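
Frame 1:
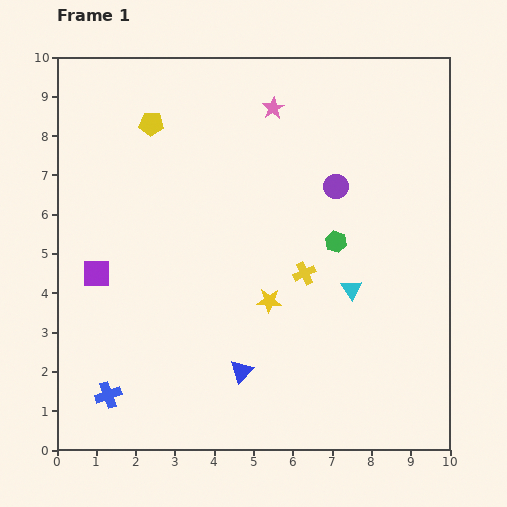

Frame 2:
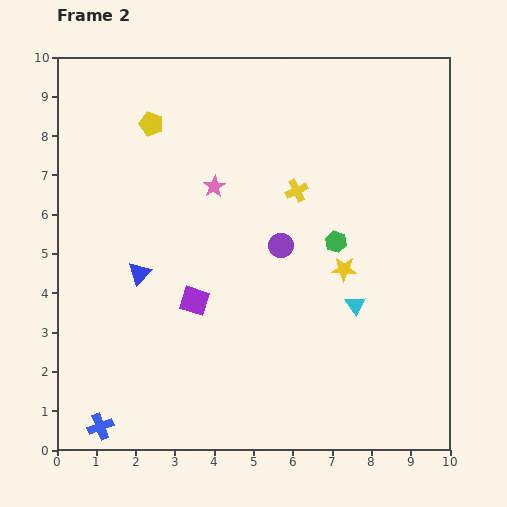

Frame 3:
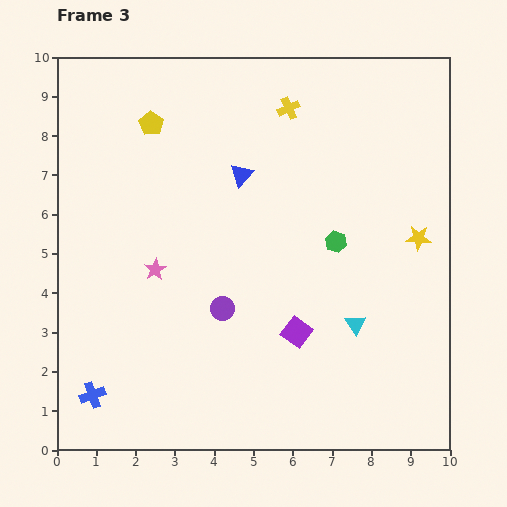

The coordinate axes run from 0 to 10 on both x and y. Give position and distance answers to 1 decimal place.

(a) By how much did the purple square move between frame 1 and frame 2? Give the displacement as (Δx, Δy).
(2.5, -0.7)

The purple square was at (1.0, 4.5) in frame 1 and (3.5, 3.8) in frame 2.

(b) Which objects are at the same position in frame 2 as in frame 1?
the green hexagon, the yellow pentagon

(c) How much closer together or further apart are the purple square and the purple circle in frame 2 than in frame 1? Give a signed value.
-3.9

Distance in frame 1: 6.5. Distance in frame 2: 2.6.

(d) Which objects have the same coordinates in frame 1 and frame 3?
the green hexagon, the yellow pentagon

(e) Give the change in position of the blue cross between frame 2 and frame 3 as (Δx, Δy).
(-0.2, 0.8)

The blue cross was at (1.1, 0.6) in frame 2 and (0.9, 1.4) in frame 3.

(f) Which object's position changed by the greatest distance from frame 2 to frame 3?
the blue triangle

(moved 3.6; next 2.7)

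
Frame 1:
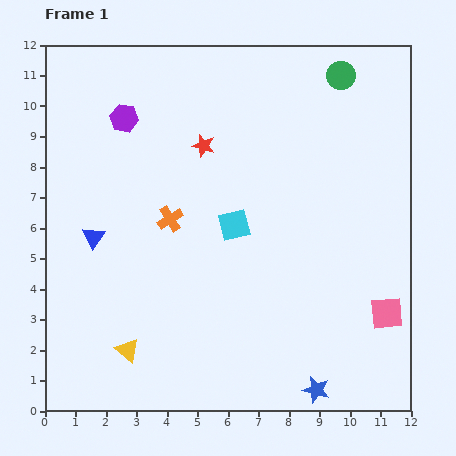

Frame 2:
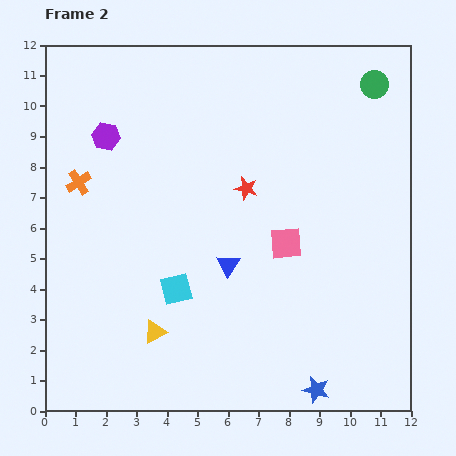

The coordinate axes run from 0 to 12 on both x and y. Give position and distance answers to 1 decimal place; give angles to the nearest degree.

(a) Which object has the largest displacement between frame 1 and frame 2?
the blue triangle

(moved 4.5; next 4.0)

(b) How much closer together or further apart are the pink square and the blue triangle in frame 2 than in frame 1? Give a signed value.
-7.9

Distance in frame 1: 9.9. Distance in frame 2: 2.0.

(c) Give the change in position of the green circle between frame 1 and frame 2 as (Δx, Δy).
(1.1, -0.3)

The green circle was at (9.7, 11.0) in frame 1 and (10.8, 10.7) in frame 2.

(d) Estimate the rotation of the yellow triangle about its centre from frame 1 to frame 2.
53° clockwise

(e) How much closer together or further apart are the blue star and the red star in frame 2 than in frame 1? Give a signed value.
-1.8

Distance in frame 1: 8.8. Distance in frame 2: 7.0.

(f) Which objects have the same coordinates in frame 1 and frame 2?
the blue star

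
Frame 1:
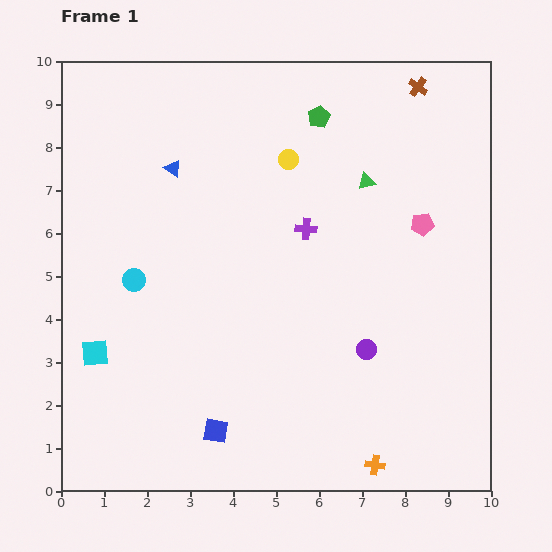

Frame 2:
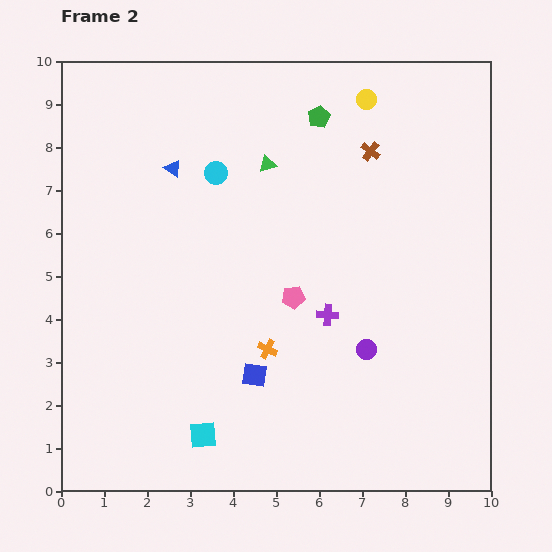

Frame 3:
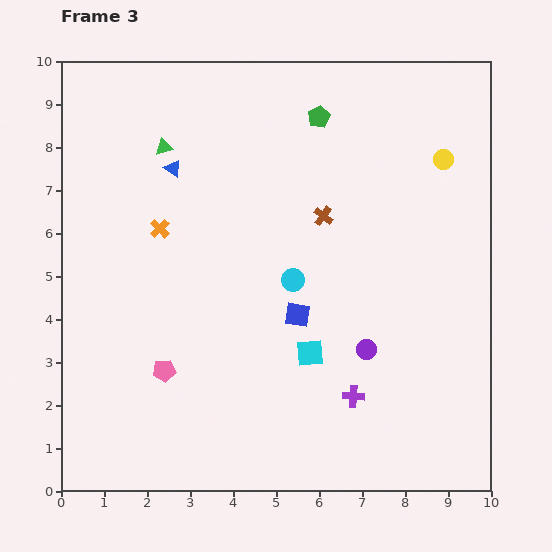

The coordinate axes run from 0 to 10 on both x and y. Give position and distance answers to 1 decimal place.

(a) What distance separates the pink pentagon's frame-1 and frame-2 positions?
3.4

The pink pentagon moved from (8.4, 6.2) to (5.4, 4.5), a distance of √(3.0² + 1.7²) ≈ 3.4.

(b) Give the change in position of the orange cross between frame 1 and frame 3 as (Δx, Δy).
(-5.0, 5.5)

The orange cross was at (7.3, 0.6) in frame 1 and (2.3, 6.1) in frame 3.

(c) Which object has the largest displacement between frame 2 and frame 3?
the orange cross

(moved 3.8; next 3.4)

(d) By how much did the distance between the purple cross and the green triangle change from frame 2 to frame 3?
+3.5

Distance in frame 2: 3.8. Distance in frame 3: 7.3.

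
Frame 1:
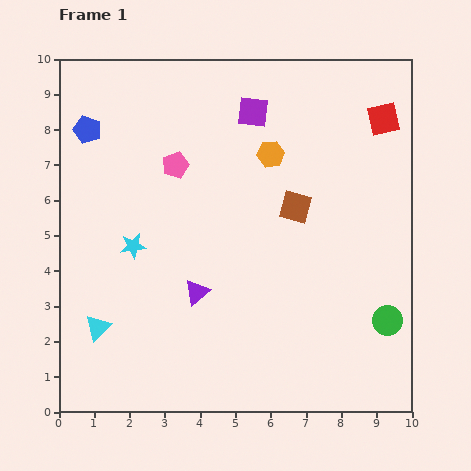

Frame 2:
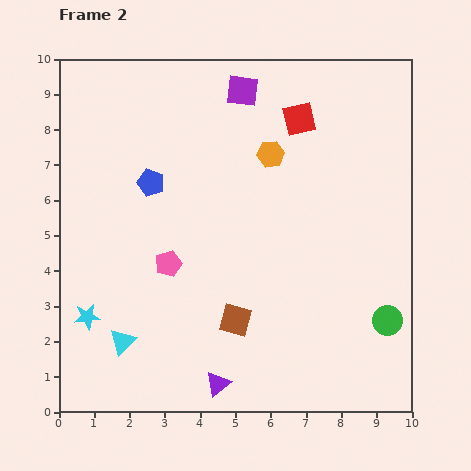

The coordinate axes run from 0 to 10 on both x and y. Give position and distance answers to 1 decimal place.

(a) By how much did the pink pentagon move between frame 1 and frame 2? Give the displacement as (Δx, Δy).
(-0.2, -2.8)

The pink pentagon was at (3.3, 7.0) in frame 1 and (3.1, 4.2) in frame 2.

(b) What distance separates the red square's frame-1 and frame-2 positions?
2.4

The red square moved from (9.2, 8.3) to (6.8, 8.3), a distance of √(2.4² + 0.0²) ≈ 2.4.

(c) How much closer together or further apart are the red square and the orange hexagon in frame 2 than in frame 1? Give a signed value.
-2.1

Distance in frame 1: 3.4. Distance in frame 2: 1.3.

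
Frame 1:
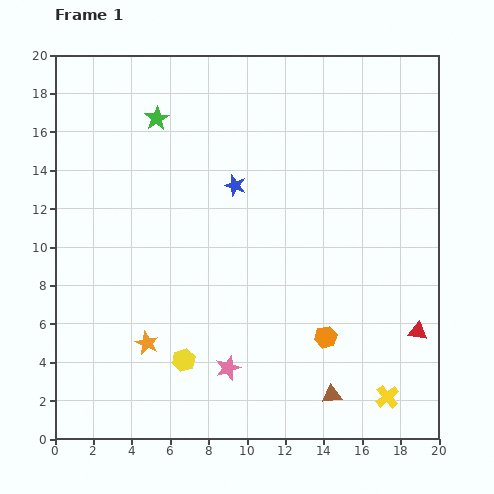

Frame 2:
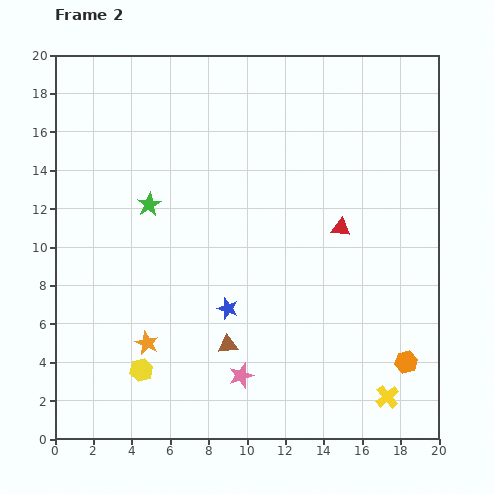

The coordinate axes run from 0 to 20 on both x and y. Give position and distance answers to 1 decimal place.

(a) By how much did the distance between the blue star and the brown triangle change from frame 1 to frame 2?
-10.1

Distance in frame 1: 12.0. Distance in frame 2: 1.9.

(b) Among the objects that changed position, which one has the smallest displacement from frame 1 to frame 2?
the pink star

(moved 0.8)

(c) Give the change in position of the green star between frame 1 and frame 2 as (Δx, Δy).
(-0.4, -4.5)

The green star was at (5.3, 16.7) in frame 1 and (4.9, 12.2) in frame 2.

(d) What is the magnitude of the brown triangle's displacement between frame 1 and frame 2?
6.0

The brown triangle moved from (14.4, 2.3) to (9.0, 4.9), a distance of √(5.4² + 2.6²) ≈ 6.0.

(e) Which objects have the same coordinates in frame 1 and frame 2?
the yellow cross, the orange star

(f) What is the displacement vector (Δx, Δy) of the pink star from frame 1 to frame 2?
(0.7, -0.4)

The pink star was at (9.0, 3.7) in frame 1 and (9.7, 3.3) in frame 2.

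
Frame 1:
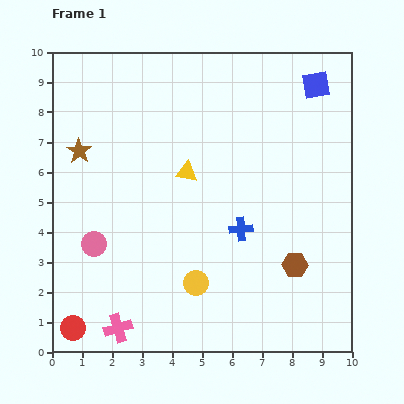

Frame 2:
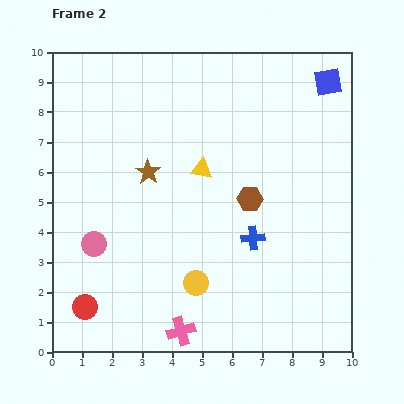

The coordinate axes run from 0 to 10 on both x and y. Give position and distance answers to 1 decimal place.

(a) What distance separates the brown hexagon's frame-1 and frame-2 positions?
2.7

The brown hexagon moved from (8.1, 2.9) to (6.6, 5.1), a distance of √(1.5² + 2.2²) ≈ 2.7.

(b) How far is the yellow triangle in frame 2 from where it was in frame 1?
0.5

The yellow triangle moved from (4.5, 6.0) to (5.0, 6.1), a distance of √(0.5² + 0.1²) ≈ 0.5.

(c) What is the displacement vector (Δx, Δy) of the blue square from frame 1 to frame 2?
(0.4, 0.1)

The blue square was at (8.8, 8.9) in frame 1 and (9.2, 9.0) in frame 2.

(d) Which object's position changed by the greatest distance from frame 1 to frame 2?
the brown hexagon

(moved 2.7; next 2.4)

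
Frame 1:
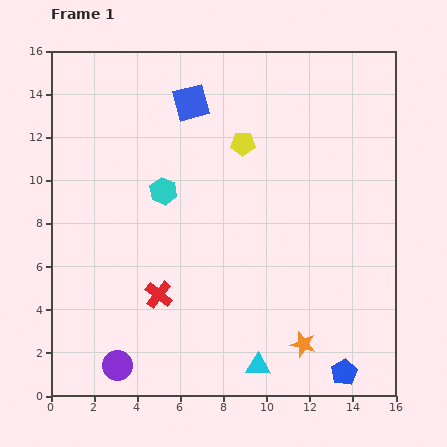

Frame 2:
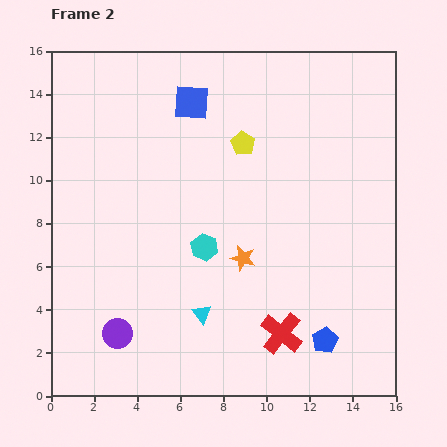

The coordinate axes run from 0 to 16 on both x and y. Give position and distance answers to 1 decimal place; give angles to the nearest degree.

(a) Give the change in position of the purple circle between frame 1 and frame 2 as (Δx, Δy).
(0.0, 1.5)

The purple circle was at (3.1, 1.4) in frame 1 and (3.1, 2.9) in frame 2.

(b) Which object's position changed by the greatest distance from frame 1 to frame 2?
the red cross

(moved 6.0; next 4.9)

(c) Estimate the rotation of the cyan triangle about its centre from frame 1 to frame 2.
50° clockwise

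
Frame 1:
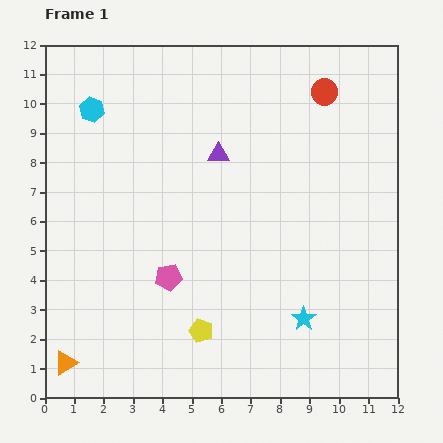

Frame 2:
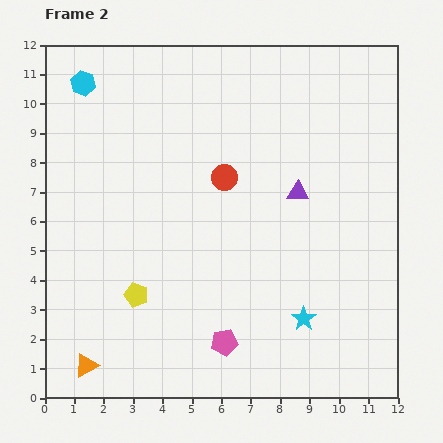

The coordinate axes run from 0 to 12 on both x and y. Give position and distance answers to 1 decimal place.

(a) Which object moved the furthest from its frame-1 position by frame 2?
the red circle

(moved 4.5; next 3.0)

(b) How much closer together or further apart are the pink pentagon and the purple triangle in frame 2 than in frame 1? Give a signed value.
+1.2

Distance in frame 1: 4.5. Distance in frame 2: 5.7.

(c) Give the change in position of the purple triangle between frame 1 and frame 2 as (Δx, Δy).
(2.7, -1.3)

The purple triangle was at (5.9, 8.3) in frame 1 and (8.6, 7.0) in frame 2.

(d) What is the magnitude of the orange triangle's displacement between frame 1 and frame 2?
0.7

The orange triangle moved from (0.7, 1.2) to (1.4, 1.1), a distance of √(0.7² + 0.1²) ≈ 0.7.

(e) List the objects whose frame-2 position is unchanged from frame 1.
the cyan star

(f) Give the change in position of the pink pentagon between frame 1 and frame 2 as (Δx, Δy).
(1.9, -2.2)

The pink pentagon was at (4.2, 4.1) in frame 1 and (6.1, 1.9) in frame 2.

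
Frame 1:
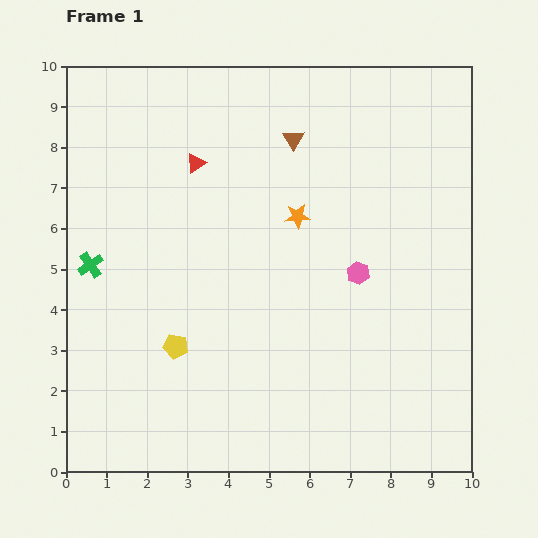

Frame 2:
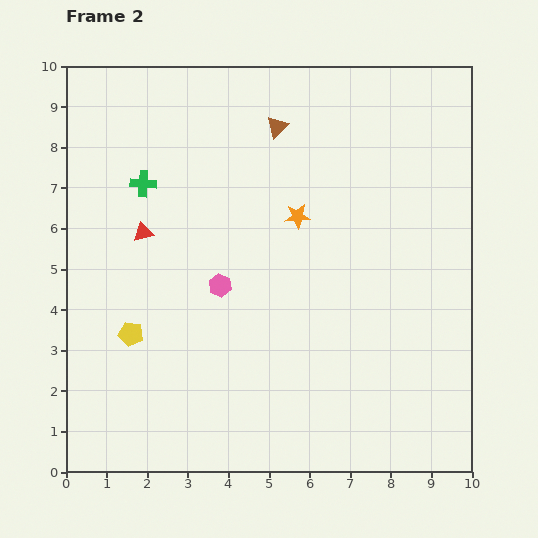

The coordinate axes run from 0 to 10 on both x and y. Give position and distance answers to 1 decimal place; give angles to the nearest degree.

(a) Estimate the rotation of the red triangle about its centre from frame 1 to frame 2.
18° clockwise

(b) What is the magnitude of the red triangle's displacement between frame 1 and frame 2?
2.1

The red triangle moved from (3.2, 7.6) to (1.9, 5.9), a distance of √(1.3² + 1.7²) ≈ 2.1.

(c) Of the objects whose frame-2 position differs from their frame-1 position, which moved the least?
the brown triangle

(moved 0.5)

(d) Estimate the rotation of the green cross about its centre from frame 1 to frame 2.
38° clockwise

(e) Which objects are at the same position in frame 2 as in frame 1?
the orange star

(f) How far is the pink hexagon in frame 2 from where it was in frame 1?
3.4

The pink hexagon moved from (7.2, 4.9) to (3.8, 4.6), a distance of √(3.4² + 0.3²) ≈ 3.4.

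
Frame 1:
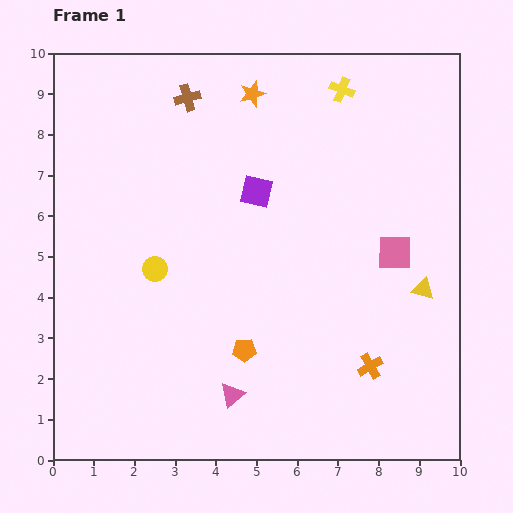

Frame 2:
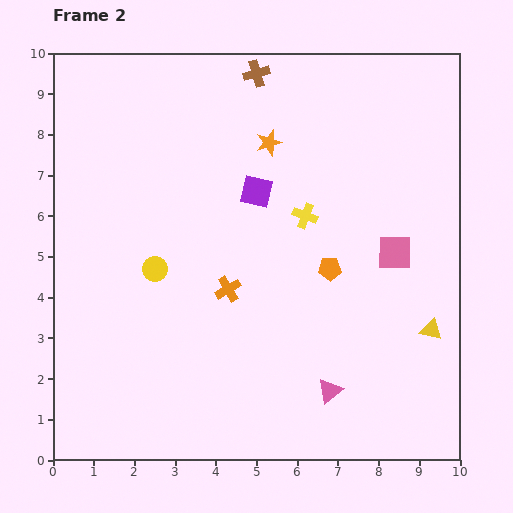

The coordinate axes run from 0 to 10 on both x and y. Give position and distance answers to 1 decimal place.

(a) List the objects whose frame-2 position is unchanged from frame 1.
the yellow circle, the pink square, the purple square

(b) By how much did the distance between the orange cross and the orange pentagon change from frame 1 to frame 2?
-0.6

Distance in frame 1: 3.1. Distance in frame 2: 2.5.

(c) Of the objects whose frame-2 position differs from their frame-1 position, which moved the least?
the yellow triangle

(moved 1.0)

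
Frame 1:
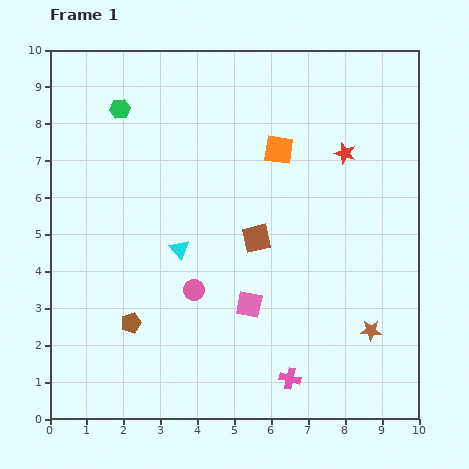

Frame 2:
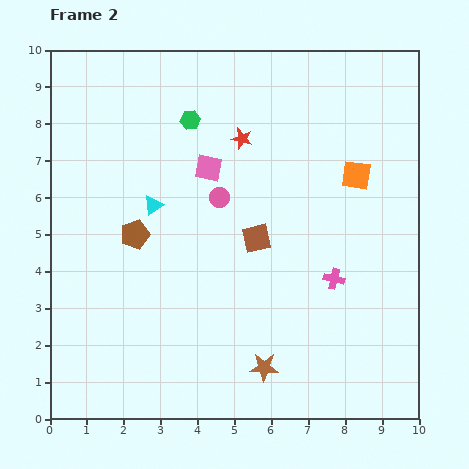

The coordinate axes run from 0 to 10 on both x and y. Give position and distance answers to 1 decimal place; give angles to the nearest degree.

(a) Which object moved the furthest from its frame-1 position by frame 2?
the pink square

(moved 3.9; next 3.1)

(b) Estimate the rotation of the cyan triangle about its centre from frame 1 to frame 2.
37° clockwise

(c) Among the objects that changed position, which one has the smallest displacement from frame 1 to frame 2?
the cyan triangle

(moved 1.4)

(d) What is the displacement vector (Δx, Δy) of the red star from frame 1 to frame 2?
(-2.8, 0.4)

The red star was at (8.0, 7.2) in frame 1 and (5.2, 7.6) in frame 2.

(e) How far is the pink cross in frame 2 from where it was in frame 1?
3.0

The pink cross moved from (6.5, 1.1) to (7.7, 3.8), a distance of √(1.2² + 2.7²) ≈ 3.0.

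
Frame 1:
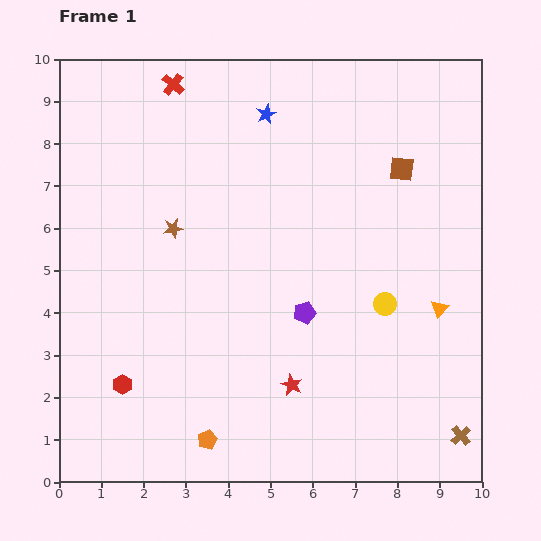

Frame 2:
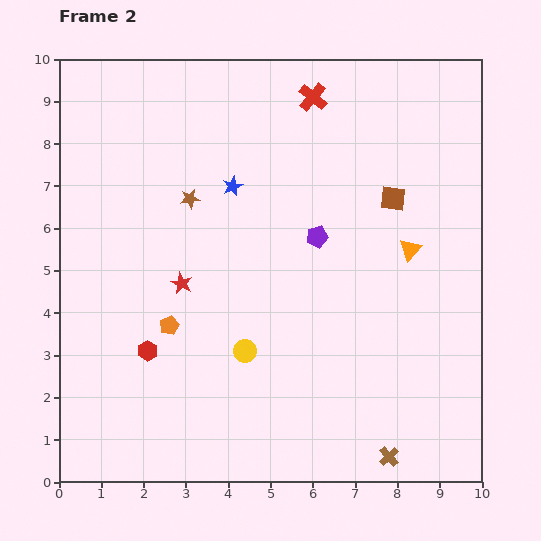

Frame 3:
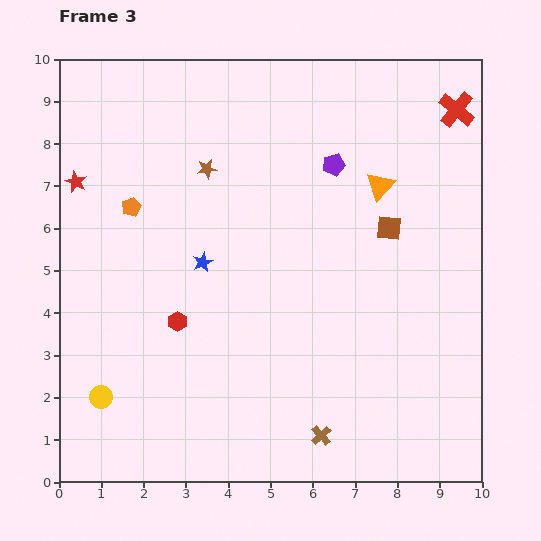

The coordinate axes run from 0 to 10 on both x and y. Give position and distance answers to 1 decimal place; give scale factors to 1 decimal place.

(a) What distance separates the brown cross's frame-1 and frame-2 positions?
1.8

The brown cross moved from (9.5, 1.1) to (7.8, 0.6), a distance of √(1.7² + 0.5²) ≈ 1.8.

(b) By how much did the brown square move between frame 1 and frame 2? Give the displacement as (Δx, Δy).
(-0.2, -0.7)

The brown square was at (8.1, 7.4) in frame 1 and (7.9, 6.7) in frame 2.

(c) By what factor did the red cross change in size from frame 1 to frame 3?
1.6×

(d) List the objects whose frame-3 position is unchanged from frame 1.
none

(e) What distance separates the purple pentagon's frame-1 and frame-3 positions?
3.6

The purple pentagon moved from (5.8, 4.0) to (6.5, 7.5), a distance of √(0.7² + 3.5²) ≈ 3.6.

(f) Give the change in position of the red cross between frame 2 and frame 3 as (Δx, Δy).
(3.4, -0.3)

The red cross was at (6.0, 9.1) in frame 2 and (9.4, 8.8) in frame 3.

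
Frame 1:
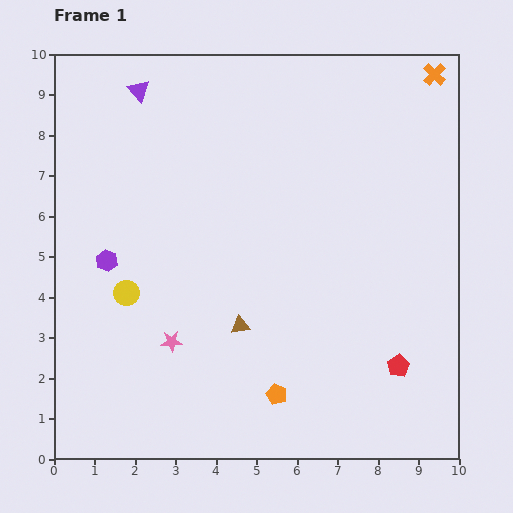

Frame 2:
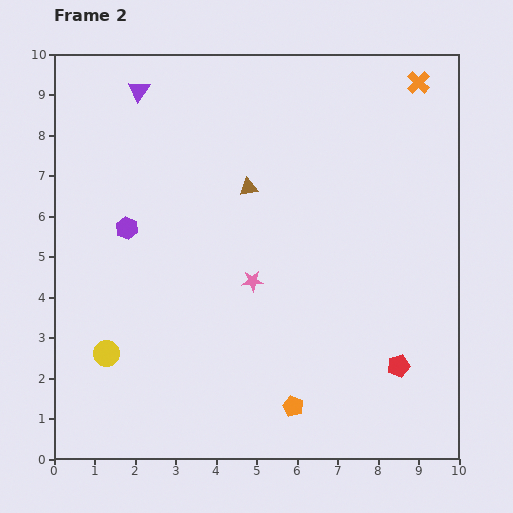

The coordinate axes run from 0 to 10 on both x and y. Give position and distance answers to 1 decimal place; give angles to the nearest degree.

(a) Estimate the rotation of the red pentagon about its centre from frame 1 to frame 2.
16° clockwise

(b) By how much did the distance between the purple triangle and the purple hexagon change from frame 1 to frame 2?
-0.9

Distance in frame 1: 4.3. Distance in frame 2: 3.4.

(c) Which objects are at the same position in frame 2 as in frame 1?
the red pentagon, the purple triangle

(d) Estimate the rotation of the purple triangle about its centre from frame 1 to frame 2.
18° clockwise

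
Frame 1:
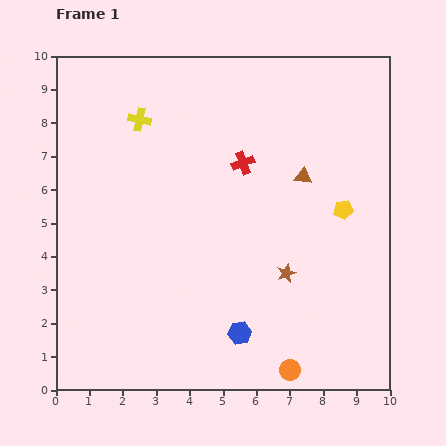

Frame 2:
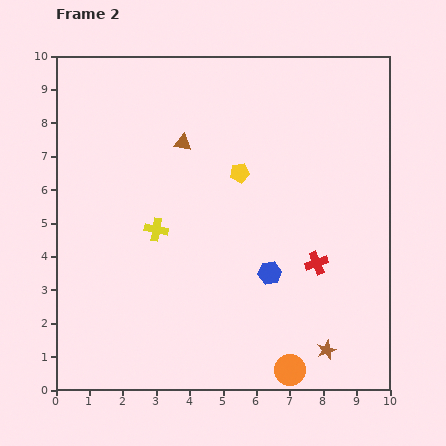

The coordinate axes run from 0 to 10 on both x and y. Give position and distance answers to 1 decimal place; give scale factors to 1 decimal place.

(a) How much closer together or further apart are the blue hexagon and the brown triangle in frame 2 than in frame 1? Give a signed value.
-0.4

Distance in frame 1: 5.1. Distance in frame 2: 4.7.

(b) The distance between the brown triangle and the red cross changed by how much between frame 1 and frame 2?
+3.6

Distance in frame 1: 1.8. Distance in frame 2: 5.4.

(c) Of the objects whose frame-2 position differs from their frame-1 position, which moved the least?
the blue hexagon

(moved 2.0)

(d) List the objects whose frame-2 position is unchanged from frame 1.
the orange circle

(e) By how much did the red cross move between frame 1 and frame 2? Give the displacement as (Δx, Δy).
(2.2, -3.0)

The red cross was at (5.6, 6.8) in frame 1 and (7.8, 3.8) in frame 2.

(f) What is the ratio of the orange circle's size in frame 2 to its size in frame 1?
1.5×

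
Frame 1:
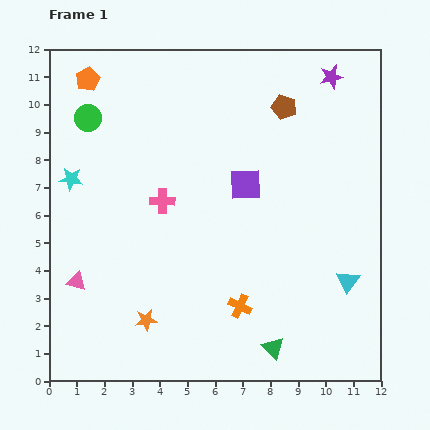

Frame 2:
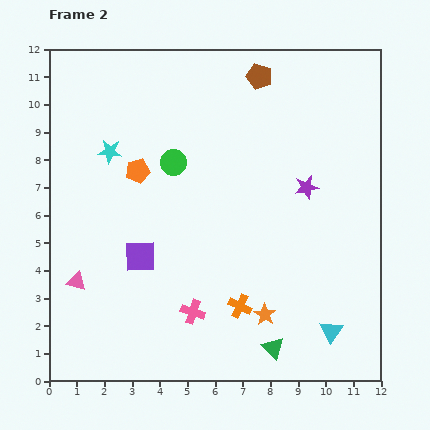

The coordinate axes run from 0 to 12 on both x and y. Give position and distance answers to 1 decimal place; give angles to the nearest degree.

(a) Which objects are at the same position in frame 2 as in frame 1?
the orange cross, the pink triangle, the green triangle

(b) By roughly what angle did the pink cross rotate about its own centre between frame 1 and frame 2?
18° clockwise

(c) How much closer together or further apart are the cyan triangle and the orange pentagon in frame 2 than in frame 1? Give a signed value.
-2.8

Distance in frame 1: 11.9. Distance in frame 2: 9.1.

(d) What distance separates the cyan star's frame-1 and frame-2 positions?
1.7

The cyan star moved from (0.8, 7.3) to (2.2, 8.3), a distance of √(1.4² + 1.0²) ≈ 1.7.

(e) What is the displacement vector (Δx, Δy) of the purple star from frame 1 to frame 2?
(-0.9, -4.0)

The purple star was at (10.2, 11.0) in frame 1 and (9.3, 7.0) in frame 2.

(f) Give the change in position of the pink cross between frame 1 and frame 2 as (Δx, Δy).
(1.1, -4.0)

The pink cross was at (4.1, 6.5) in frame 1 and (5.2, 2.5) in frame 2.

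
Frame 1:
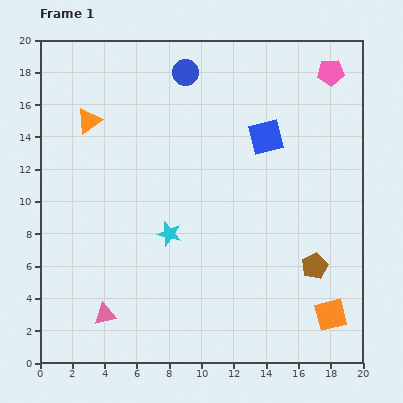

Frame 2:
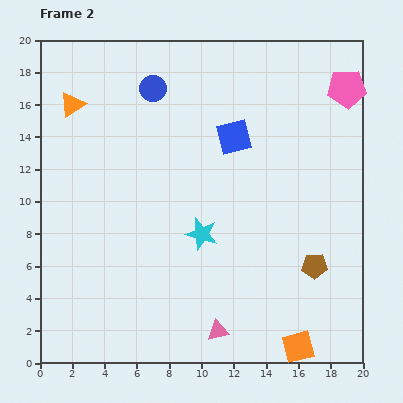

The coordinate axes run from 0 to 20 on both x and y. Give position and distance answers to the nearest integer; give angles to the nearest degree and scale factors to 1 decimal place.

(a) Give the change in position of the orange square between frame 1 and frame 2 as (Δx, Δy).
(-2, -2)

The orange square was at (18, 3) in frame 1 and (16, 1) in frame 2.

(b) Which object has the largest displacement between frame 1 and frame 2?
the pink triangle

(moved 7; next 3)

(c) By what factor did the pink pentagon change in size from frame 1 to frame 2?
1.5×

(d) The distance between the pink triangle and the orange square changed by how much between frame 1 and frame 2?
-9

Distance in frame 1: 14. Distance in frame 2: 5.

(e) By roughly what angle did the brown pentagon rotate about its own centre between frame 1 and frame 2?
24° clockwise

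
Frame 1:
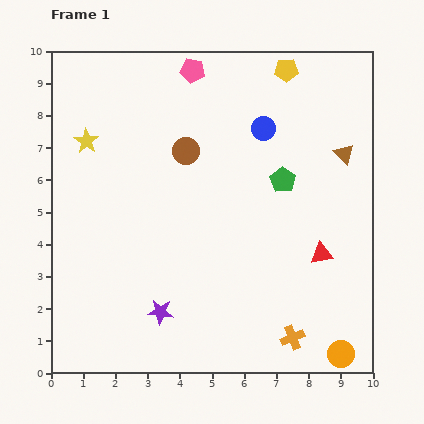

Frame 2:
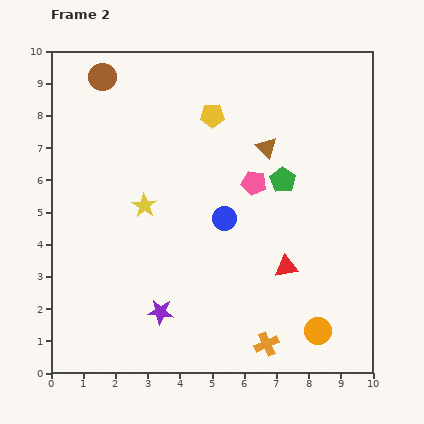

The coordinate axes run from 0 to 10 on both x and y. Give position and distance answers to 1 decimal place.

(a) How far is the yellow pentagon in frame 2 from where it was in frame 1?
2.7

The yellow pentagon moved from (7.3, 9.4) to (5.0, 8.0), a distance of √(2.3² + 1.4²) ≈ 2.7.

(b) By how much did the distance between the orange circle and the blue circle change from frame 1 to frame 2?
-2.9

Distance in frame 1: 7.4. Distance in frame 2: 4.5.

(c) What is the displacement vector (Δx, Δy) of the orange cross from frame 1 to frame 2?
(-0.8, -0.2)

The orange cross was at (7.5, 1.1) in frame 1 and (6.7, 0.9) in frame 2.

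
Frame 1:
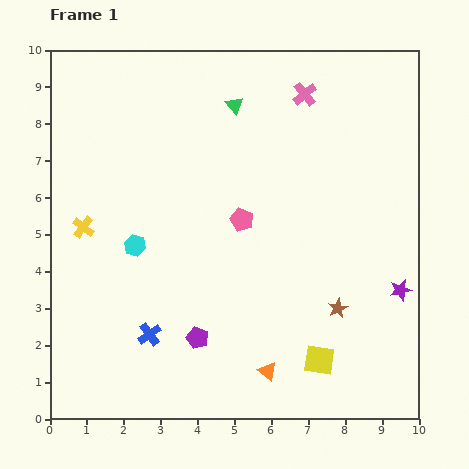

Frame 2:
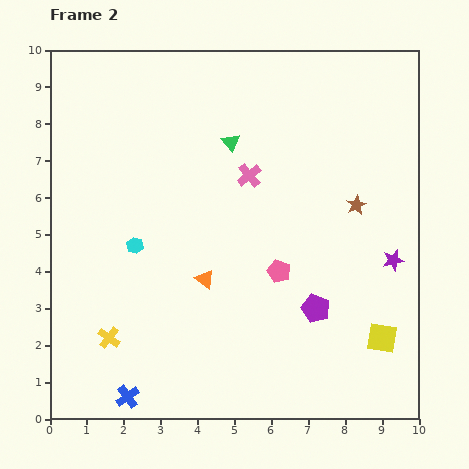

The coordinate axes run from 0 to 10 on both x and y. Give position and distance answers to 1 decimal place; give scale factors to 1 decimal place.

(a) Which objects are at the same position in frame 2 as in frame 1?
the cyan hexagon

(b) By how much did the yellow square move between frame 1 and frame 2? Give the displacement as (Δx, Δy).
(1.7, 0.6)

The yellow square was at (7.3, 1.6) in frame 1 and (9.0, 2.2) in frame 2.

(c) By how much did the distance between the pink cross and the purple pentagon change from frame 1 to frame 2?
-3.2

Distance in frame 1: 7.2. Distance in frame 2: 4.0.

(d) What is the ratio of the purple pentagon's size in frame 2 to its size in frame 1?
1.3×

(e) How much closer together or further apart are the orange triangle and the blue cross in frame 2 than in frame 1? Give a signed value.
+0.4

Distance in frame 1: 3.4. Distance in frame 2: 3.8.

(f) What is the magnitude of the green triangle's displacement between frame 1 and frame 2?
1.0

The green triangle moved from (5.0, 8.5) to (4.9, 7.5), a distance of √(0.1² + 1.0²) ≈ 1.0.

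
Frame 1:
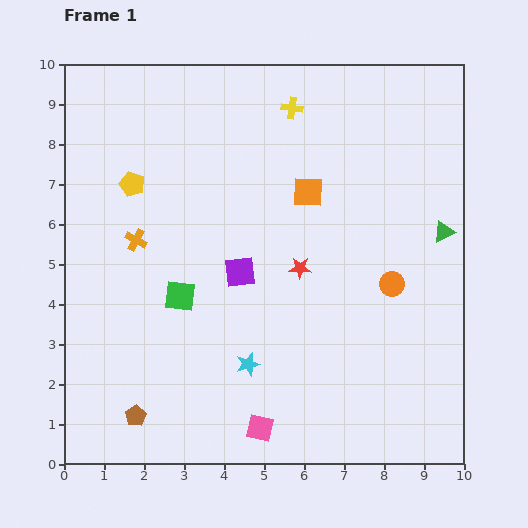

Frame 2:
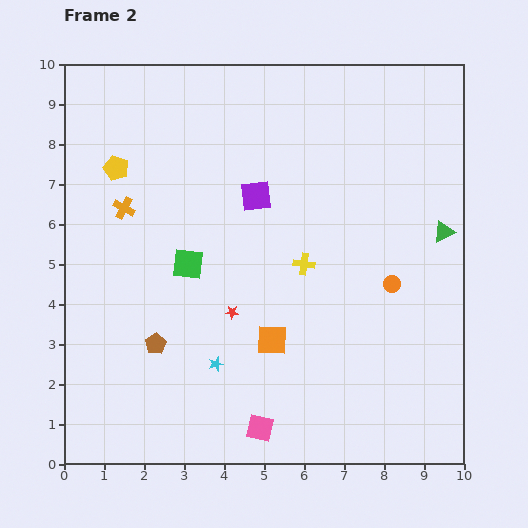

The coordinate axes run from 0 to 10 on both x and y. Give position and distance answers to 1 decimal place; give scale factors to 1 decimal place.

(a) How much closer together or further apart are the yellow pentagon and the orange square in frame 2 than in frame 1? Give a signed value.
+1.4

Distance in frame 1: 4.4. Distance in frame 2: 5.8.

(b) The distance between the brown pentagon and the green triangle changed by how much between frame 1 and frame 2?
-1.3

Distance in frame 1: 9.0. Distance in frame 2: 7.7.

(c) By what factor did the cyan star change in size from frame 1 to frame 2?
0.6×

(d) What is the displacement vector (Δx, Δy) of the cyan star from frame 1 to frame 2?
(-0.8, 0.0)

The cyan star was at (4.6, 2.5) in frame 1 and (3.8, 2.5) in frame 2.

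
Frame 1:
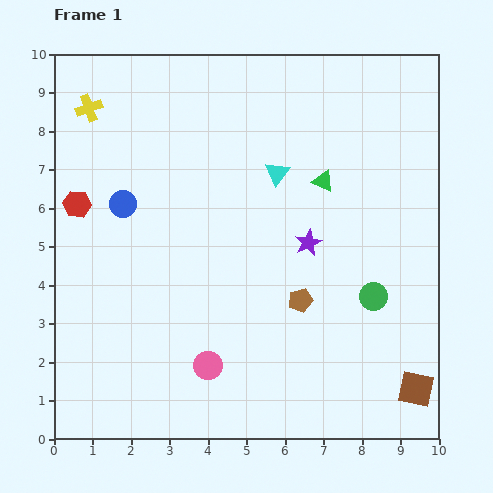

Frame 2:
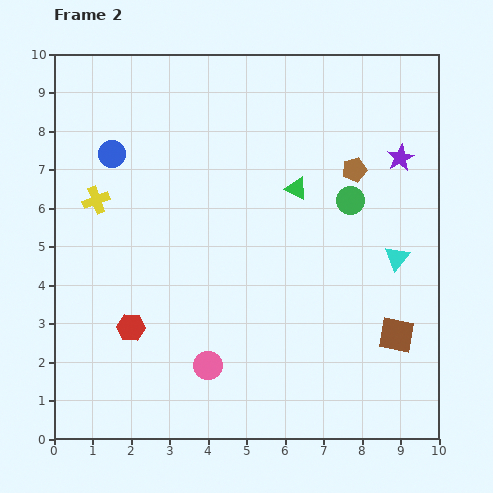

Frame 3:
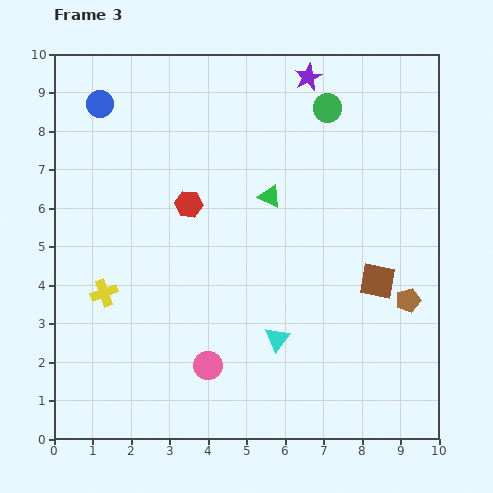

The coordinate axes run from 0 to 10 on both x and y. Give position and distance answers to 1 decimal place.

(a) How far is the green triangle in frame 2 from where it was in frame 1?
0.7

The green triangle moved from (7.0, 6.7) to (6.3, 6.5), a distance of √(0.7² + 0.2²) ≈ 0.7.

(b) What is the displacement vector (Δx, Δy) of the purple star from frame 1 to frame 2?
(2.4, 2.2)

The purple star was at (6.6, 5.1) in frame 1 and (9.0, 7.3) in frame 2.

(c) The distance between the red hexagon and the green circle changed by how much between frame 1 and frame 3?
-3.7

Distance in frame 1: 8.1. Distance in frame 3: 4.4.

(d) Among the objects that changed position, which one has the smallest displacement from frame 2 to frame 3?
the green triangle

(moved 0.7)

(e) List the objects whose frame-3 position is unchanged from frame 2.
the pink circle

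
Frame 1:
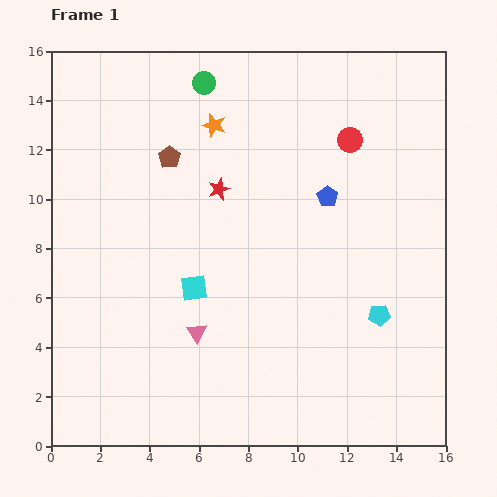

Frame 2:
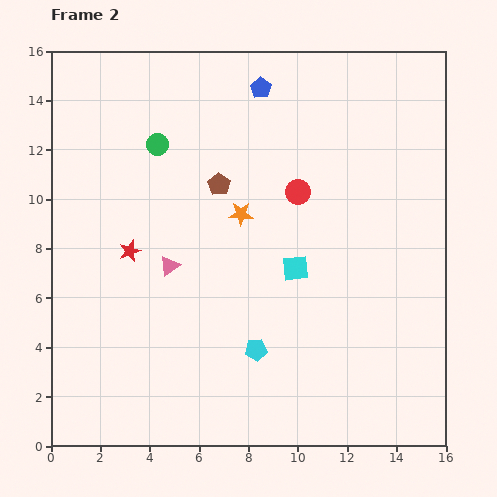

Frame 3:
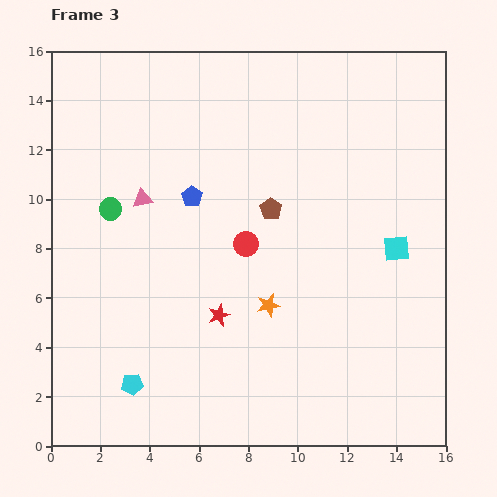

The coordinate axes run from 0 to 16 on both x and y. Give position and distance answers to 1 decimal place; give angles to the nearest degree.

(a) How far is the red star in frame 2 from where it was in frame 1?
4.4

The red star moved from (6.8, 10.4) to (3.2, 7.9), a distance of √(3.6² + 2.5²) ≈ 4.4.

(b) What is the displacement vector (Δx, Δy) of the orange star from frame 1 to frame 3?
(2.2, -7.3)

The orange star was at (6.6, 13.0) in frame 1 and (8.8, 5.7) in frame 3.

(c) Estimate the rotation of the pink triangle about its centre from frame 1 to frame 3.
52° clockwise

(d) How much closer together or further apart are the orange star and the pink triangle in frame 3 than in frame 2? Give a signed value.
+3.1

Distance in frame 2: 3.6. Distance in frame 3: 6.7.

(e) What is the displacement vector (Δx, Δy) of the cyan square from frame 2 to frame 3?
(4.1, 0.8)

The cyan square was at (9.9, 7.2) in frame 2 and (14.0, 8.0) in frame 3.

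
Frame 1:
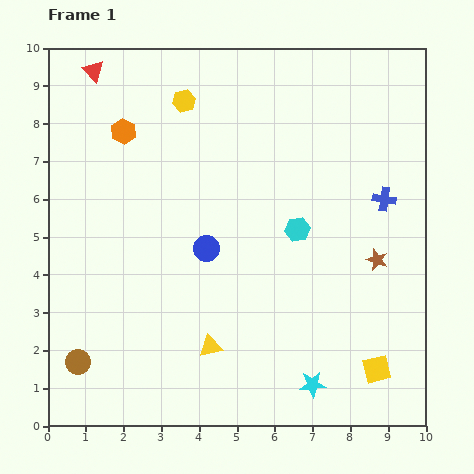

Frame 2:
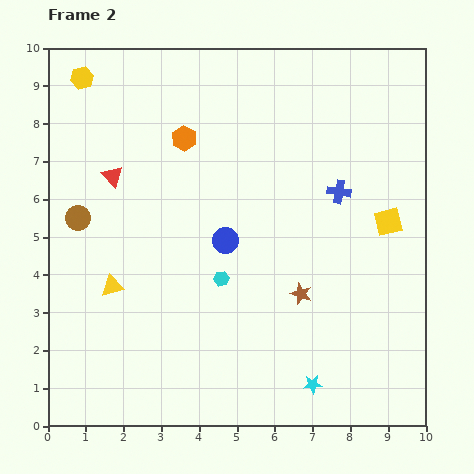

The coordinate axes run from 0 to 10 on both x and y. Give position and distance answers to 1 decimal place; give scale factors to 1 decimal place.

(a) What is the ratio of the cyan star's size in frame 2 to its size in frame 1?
0.7×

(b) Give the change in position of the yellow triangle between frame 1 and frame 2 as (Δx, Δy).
(-2.6, 1.6)

The yellow triangle was at (4.3, 2.1) in frame 1 and (1.7, 3.7) in frame 2.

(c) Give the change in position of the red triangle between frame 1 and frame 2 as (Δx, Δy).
(0.5, -2.8)

The red triangle was at (1.2, 9.4) in frame 1 and (1.7, 6.6) in frame 2.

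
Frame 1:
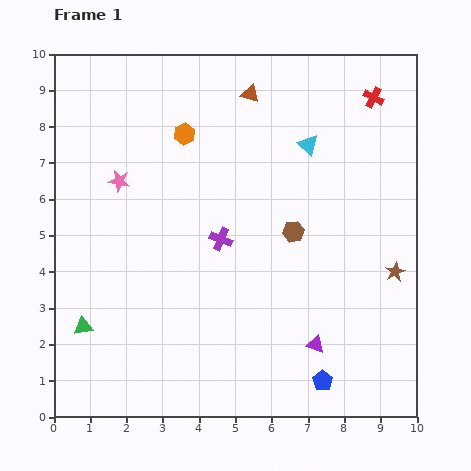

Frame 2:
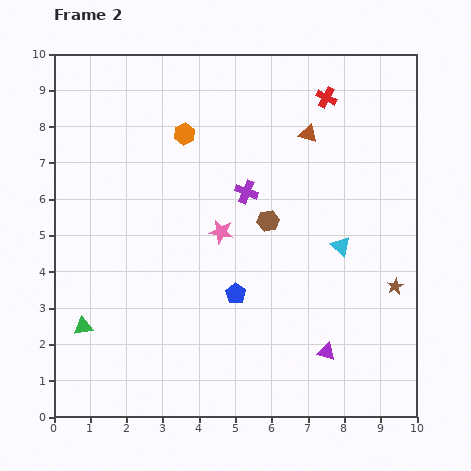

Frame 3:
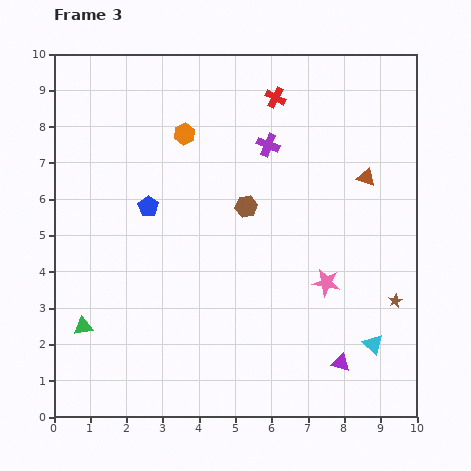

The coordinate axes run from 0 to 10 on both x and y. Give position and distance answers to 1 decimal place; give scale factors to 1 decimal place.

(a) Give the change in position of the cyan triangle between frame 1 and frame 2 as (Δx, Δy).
(0.9, -2.8)

The cyan triangle was at (7.0, 7.5) in frame 1 and (7.9, 4.7) in frame 2.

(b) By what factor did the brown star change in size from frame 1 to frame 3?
0.7×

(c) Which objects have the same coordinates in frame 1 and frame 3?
the green triangle, the orange hexagon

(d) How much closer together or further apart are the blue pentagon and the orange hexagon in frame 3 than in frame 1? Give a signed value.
-5.6

Distance in frame 1: 7.8. Distance in frame 3: 2.2.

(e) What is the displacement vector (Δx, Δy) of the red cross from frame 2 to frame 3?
(-1.4, 0.0)

The red cross was at (7.5, 8.8) in frame 2 and (6.1, 8.8) in frame 3.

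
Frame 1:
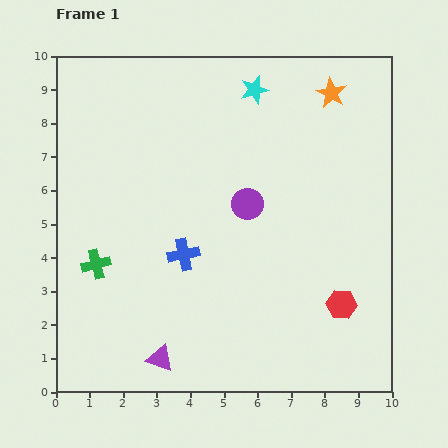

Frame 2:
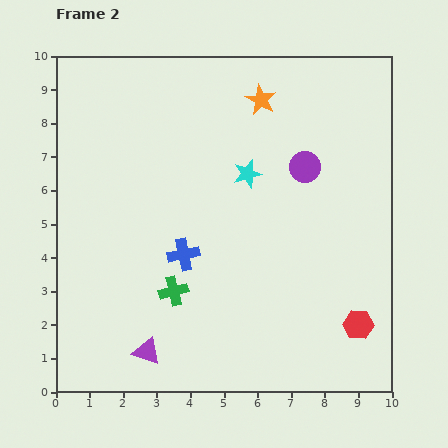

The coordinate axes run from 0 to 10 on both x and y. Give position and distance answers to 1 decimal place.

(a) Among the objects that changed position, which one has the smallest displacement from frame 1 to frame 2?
the purple triangle

(moved 0.4)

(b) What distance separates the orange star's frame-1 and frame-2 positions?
2.1

The orange star moved from (8.2, 8.9) to (6.1, 8.7), a distance of √(2.1² + 0.2²) ≈ 2.1.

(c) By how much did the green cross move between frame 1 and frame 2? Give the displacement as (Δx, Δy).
(2.3, -0.8)

The green cross was at (1.2, 3.8) in frame 1 and (3.5, 3.0) in frame 2.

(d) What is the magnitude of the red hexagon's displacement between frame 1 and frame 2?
0.8

The red hexagon moved from (8.5, 2.6) to (9.0, 2.0), a distance of √(0.5² + 0.6²) ≈ 0.8.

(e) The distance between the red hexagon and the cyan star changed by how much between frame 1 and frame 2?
-1.3

Distance in frame 1: 6.9. Distance in frame 2: 5.6.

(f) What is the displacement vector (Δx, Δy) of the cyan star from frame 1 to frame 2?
(-0.2, -2.5)

The cyan star was at (5.9, 9.0) in frame 1 and (5.7, 6.5) in frame 2.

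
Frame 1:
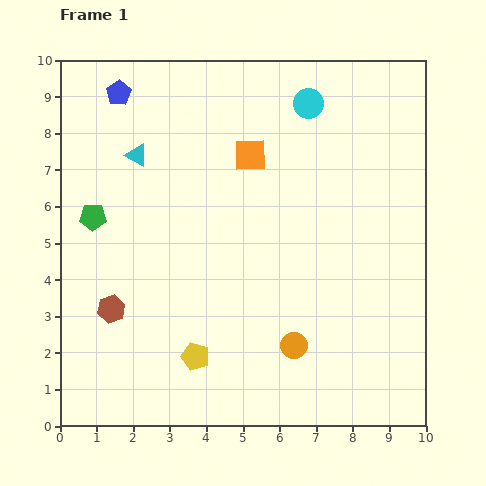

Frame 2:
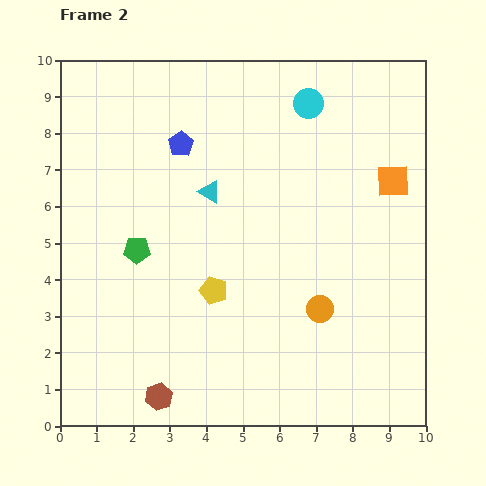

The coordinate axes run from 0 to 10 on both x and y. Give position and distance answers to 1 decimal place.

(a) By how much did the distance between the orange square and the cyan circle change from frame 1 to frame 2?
+1.0

Distance in frame 1: 2.1. Distance in frame 2: 3.1.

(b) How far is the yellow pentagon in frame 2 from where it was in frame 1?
1.9

The yellow pentagon moved from (3.7, 1.9) to (4.2, 3.7), a distance of √(0.5² + 1.8²) ≈ 1.9.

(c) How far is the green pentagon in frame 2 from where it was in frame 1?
1.5

The green pentagon moved from (0.9, 5.7) to (2.1, 4.8), a distance of √(1.2² + 0.9²) ≈ 1.5.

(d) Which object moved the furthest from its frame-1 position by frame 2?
the orange square

(moved 4.0; next 2.7)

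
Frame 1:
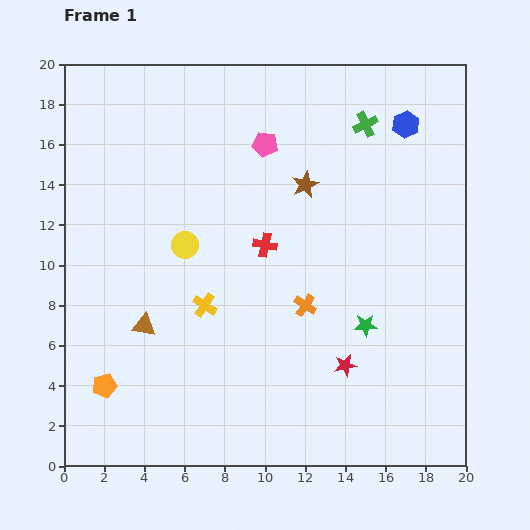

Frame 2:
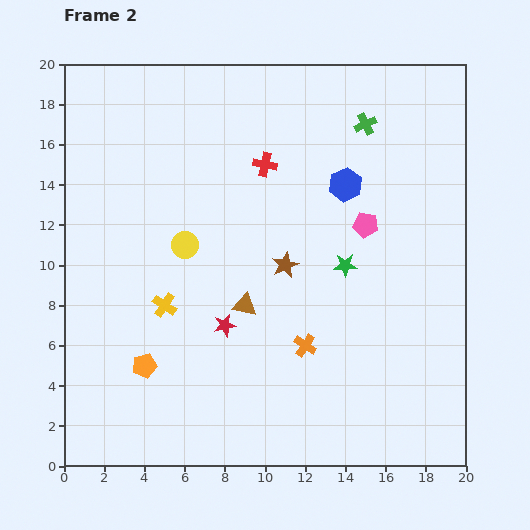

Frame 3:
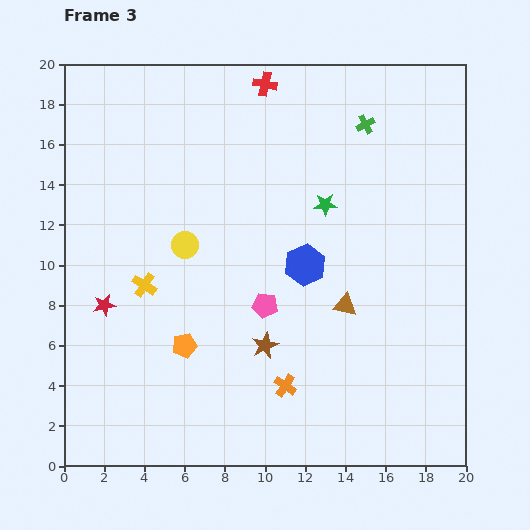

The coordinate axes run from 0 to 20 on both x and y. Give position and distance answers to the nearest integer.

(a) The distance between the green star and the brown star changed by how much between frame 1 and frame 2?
-5

Distance in frame 1: 8. Distance in frame 2: 3.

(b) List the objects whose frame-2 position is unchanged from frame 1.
the yellow circle, the green cross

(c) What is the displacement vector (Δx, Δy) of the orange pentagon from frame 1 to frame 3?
(4, 2)

The orange pentagon was at (2, 4) in frame 1 and (6, 6) in frame 3.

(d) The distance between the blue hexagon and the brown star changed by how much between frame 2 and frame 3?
-1

Distance in frame 2: 5. Distance in frame 3: 4.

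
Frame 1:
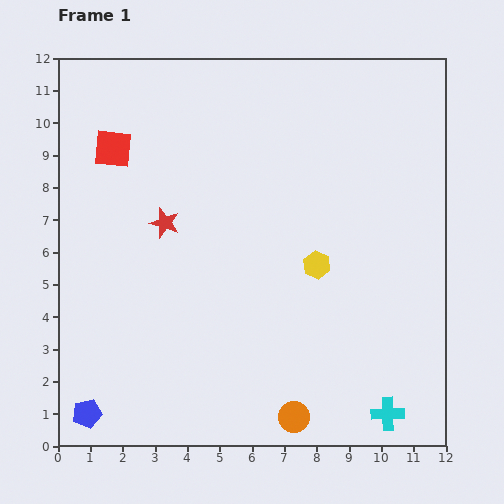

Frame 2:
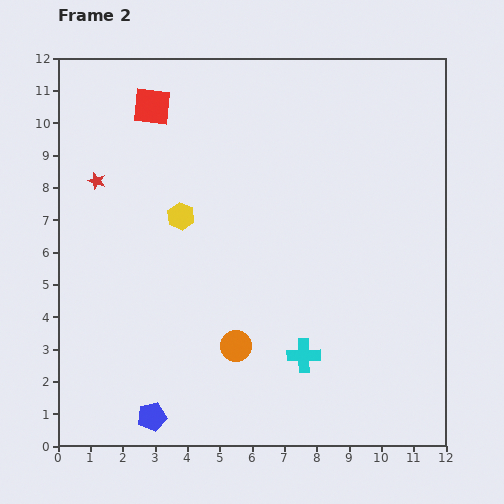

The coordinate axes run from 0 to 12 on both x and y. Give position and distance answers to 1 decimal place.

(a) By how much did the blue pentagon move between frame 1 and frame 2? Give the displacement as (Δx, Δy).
(2.0, -0.1)

The blue pentagon was at (0.9, 1.0) in frame 1 and (2.9, 0.9) in frame 2.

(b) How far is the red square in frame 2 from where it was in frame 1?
1.8

The red square moved from (1.7, 9.2) to (2.9, 10.5), a distance of √(1.2² + 1.3²) ≈ 1.8.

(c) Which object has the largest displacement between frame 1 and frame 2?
the yellow hexagon

(moved 4.5; next 3.2)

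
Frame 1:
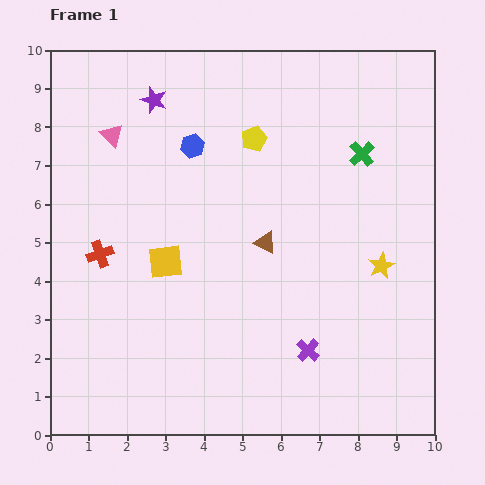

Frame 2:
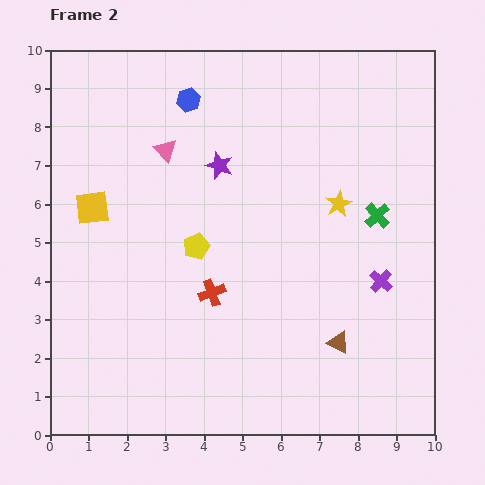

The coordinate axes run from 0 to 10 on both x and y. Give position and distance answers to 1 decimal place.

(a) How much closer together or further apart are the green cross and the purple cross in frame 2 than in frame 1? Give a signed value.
-3.6

Distance in frame 1: 5.3. Distance in frame 2: 1.7.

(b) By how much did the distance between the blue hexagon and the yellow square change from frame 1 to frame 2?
+0.7

Distance in frame 1: 3.1. Distance in frame 2: 3.8.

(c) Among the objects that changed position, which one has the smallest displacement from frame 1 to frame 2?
the blue hexagon

(moved 1.2)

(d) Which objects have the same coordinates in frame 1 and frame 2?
none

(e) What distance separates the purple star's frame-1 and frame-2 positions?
2.4

The purple star moved from (2.7, 8.7) to (4.4, 7.0), a distance of √(1.7² + 1.7²) ≈ 2.4.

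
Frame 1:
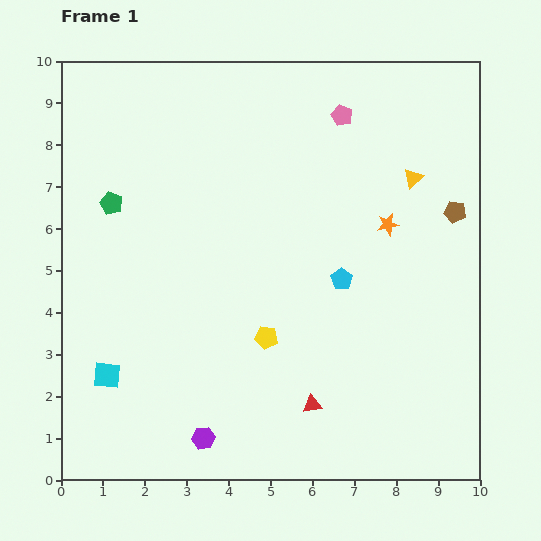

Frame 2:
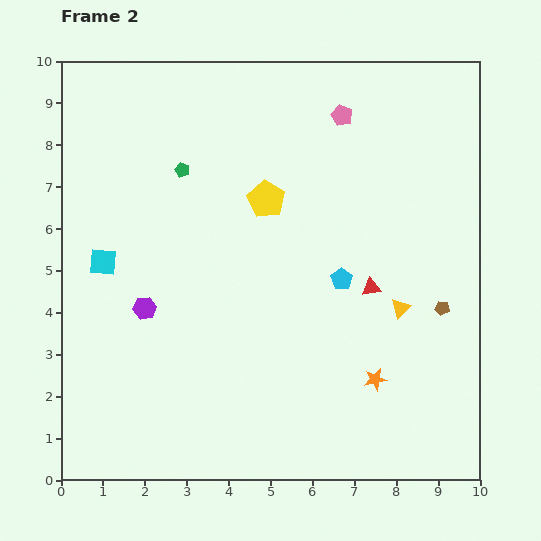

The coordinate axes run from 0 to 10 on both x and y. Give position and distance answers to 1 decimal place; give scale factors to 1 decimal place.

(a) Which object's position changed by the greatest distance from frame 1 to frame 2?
the orange star

(moved 3.7; next 3.4)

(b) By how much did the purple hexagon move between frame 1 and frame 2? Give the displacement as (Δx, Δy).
(-1.4, 3.1)

The purple hexagon was at (3.4, 1.0) in frame 1 and (2.0, 4.1) in frame 2.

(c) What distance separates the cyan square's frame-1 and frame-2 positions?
2.7

The cyan square moved from (1.1, 2.5) to (1.0, 5.2), a distance of √(0.1² + 2.7²) ≈ 2.7.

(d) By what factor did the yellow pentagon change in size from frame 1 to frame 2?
1.6×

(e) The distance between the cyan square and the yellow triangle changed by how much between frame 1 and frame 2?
-1.5

Distance in frame 1: 8.7. Distance in frame 2: 7.2.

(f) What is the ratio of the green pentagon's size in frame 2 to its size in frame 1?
0.6×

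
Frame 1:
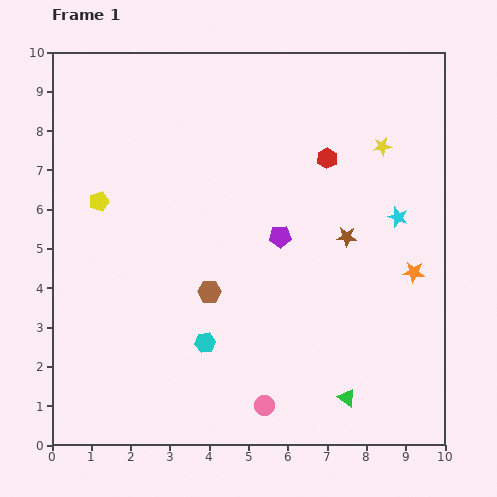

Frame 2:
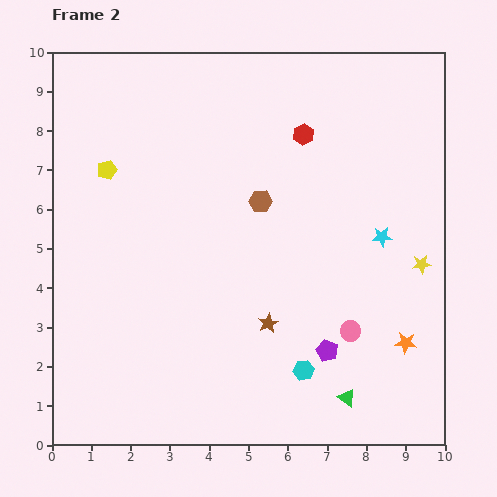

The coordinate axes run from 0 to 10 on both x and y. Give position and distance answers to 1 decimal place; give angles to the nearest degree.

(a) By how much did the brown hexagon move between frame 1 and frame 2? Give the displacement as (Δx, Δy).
(1.3, 2.3)

The brown hexagon was at (4.0, 3.9) in frame 1 and (5.3, 6.2) in frame 2.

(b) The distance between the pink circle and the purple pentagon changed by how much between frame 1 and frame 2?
-3.5

Distance in frame 1: 4.3. Distance in frame 2: 0.8.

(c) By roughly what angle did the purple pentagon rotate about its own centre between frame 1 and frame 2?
27° clockwise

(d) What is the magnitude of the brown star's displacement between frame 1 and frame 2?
3.0

The brown star moved from (7.5, 5.3) to (5.5, 3.1), a distance of √(2.0² + 2.2²) ≈ 3.0.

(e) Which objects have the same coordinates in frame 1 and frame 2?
the green triangle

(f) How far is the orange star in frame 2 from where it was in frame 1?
1.8

The orange star moved from (9.2, 4.4) to (9.0, 2.6), a distance of √(0.2² + 1.8²) ≈ 1.8.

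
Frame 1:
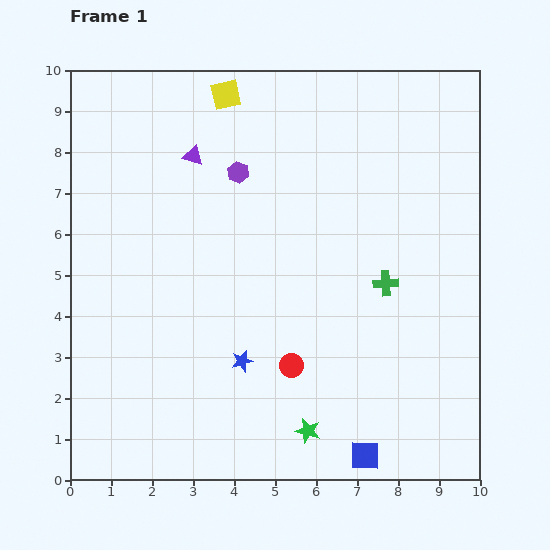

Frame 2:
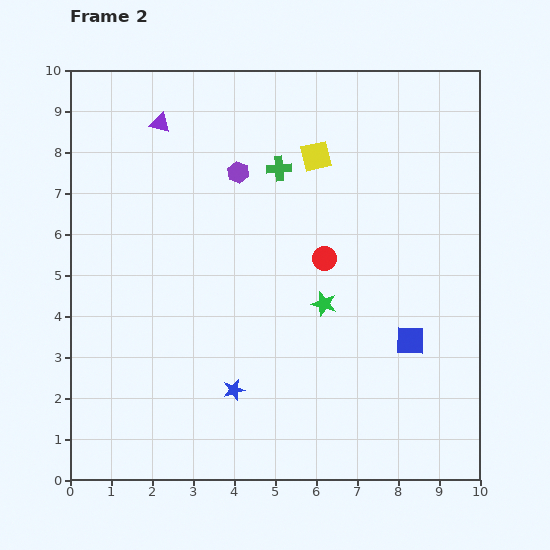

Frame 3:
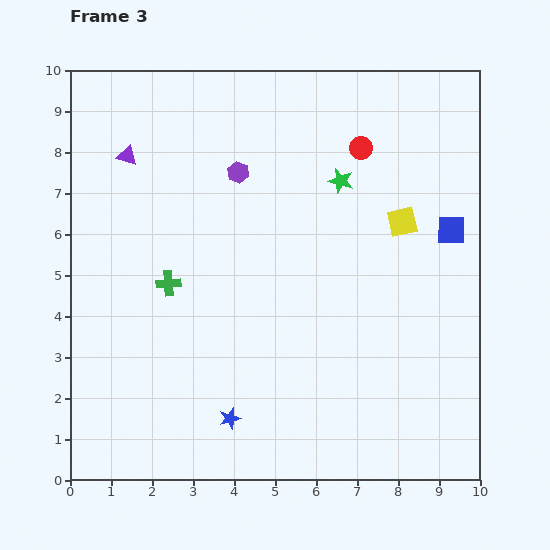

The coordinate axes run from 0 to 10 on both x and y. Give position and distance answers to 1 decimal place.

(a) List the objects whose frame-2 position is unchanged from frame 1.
the purple hexagon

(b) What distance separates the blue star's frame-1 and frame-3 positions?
1.4

The blue star moved from (4.2, 2.9) to (3.9, 1.5), a distance of √(0.3² + 1.4²) ≈ 1.4.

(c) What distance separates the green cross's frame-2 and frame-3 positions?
3.9

The green cross moved from (5.1, 7.6) to (2.4, 4.8), a distance of √(2.7² + 2.8²) ≈ 3.9.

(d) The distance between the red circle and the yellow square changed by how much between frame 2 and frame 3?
-0.4

Distance in frame 2: 2.5. Distance in frame 3: 2.1.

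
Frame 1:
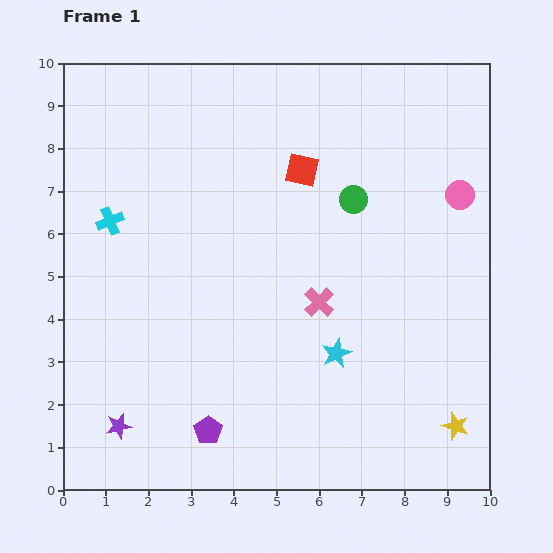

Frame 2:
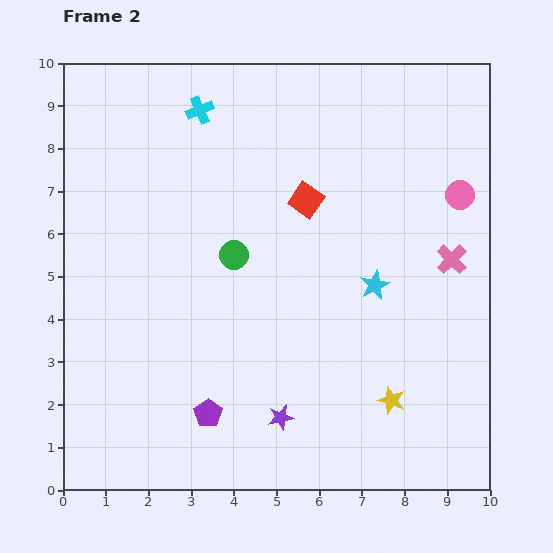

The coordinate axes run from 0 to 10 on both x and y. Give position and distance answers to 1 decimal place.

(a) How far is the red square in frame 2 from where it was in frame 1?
0.7

The red square moved from (5.6, 7.5) to (5.7, 6.8), a distance of √(0.1² + 0.7²) ≈ 0.7.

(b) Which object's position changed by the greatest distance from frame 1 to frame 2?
the purple star

(moved 3.8; next 3.3)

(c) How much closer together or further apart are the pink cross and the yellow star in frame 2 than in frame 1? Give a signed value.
-0.7

Distance in frame 1: 4.3. Distance in frame 2: 3.6.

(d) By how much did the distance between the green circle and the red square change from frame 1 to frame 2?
+0.7

Distance in frame 1: 1.4. Distance in frame 2: 2.1.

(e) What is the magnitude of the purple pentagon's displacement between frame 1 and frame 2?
0.4

The purple pentagon moved from (3.4, 1.4) to (3.4, 1.8), a distance of √(0.0² + 0.4²) ≈ 0.4.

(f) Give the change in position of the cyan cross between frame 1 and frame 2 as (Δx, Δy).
(2.1, 2.6)

The cyan cross was at (1.1, 6.3) in frame 1 and (3.2, 8.9) in frame 2.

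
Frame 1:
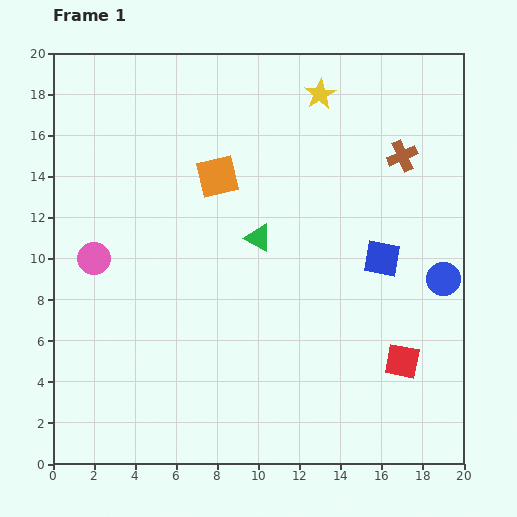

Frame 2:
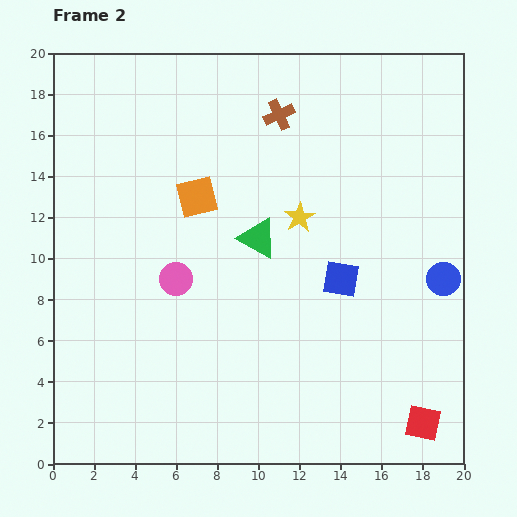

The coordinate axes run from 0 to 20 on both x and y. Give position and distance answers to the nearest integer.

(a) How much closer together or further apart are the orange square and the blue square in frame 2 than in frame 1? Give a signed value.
-1

Distance in frame 1: 9. Distance in frame 2: 8.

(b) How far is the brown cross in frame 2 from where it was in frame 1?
6

The brown cross moved from (17, 15) to (11, 17), a distance of √(6² + 2²) ≈ 6.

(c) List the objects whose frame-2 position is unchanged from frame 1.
the blue circle, the green triangle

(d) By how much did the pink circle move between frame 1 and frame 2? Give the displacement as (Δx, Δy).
(4, -1)

The pink circle was at (2, 10) in frame 1 and (6, 9) in frame 2.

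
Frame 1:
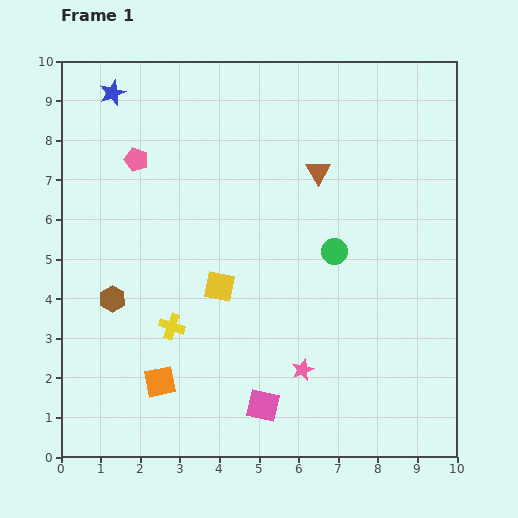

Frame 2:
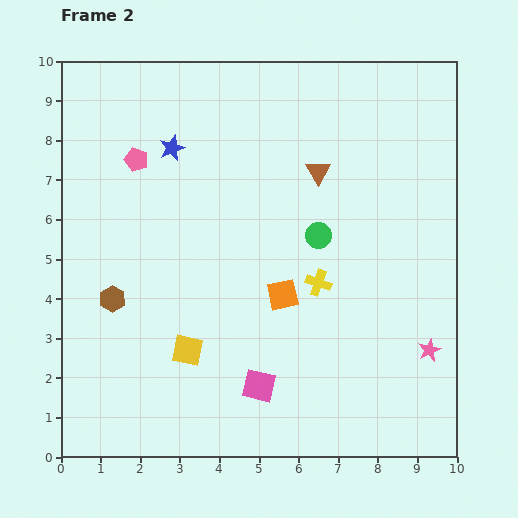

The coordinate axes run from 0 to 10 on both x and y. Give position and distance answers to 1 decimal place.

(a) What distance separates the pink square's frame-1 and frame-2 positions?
0.5

The pink square moved from (5.1, 1.3) to (5.0, 1.8), a distance of √(0.1² + 0.5²) ≈ 0.5.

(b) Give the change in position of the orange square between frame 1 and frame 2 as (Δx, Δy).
(3.1, 2.2)

The orange square was at (2.5, 1.9) in frame 1 and (5.6, 4.1) in frame 2.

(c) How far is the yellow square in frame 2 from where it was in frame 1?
1.8

The yellow square moved from (4.0, 4.3) to (3.2, 2.7), a distance of √(0.8² + 1.6²) ≈ 1.8.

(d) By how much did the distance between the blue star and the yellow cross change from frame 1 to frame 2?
-1.1

Distance in frame 1: 6.1. Distance in frame 2: 5.0.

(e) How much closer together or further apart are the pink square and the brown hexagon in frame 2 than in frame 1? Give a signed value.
-0.4

Distance in frame 1: 4.7. Distance in frame 2: 4.3.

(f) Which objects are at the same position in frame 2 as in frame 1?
the pink pentagon, the brown triangle, the brown hexagon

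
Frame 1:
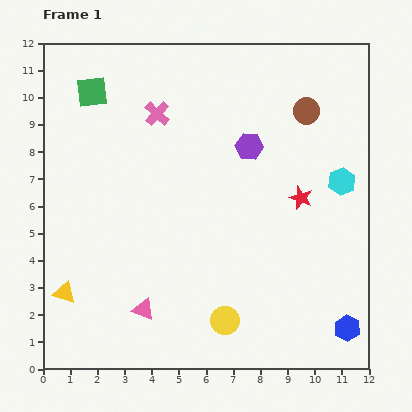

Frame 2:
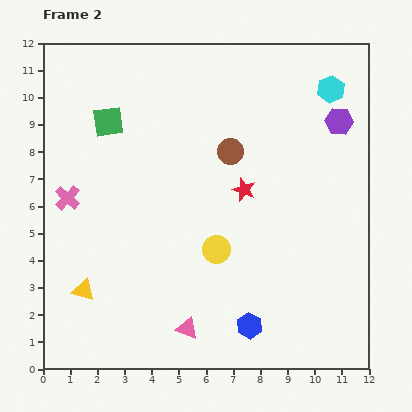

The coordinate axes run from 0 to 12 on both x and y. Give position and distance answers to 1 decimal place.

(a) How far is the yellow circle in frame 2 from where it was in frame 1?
2.6

The yellow circle moved from (6.7, 1.8) to (6.4, 4.4), a distance of √(0.3² + 2.6²) ≈ 2.6.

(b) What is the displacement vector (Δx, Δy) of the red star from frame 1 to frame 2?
(-2.1, 0.3)

The red star was at (9.5, 6.3) in frame 1 and (7.4, 6.6) in frame 2.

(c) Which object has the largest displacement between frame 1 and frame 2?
the pink cross

(moved 4.5; next 3.6)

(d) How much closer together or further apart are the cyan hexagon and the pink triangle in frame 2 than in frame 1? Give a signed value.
+1.6

Distance in frame 1: 8.7. Distance in frame 2: 10.3.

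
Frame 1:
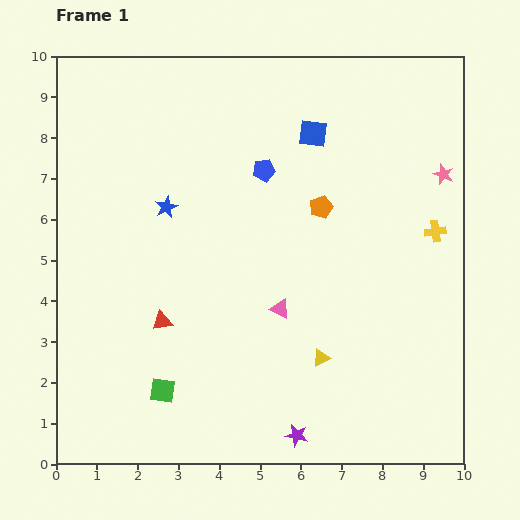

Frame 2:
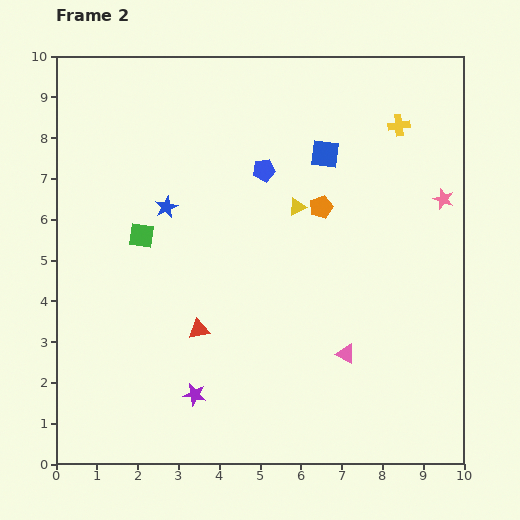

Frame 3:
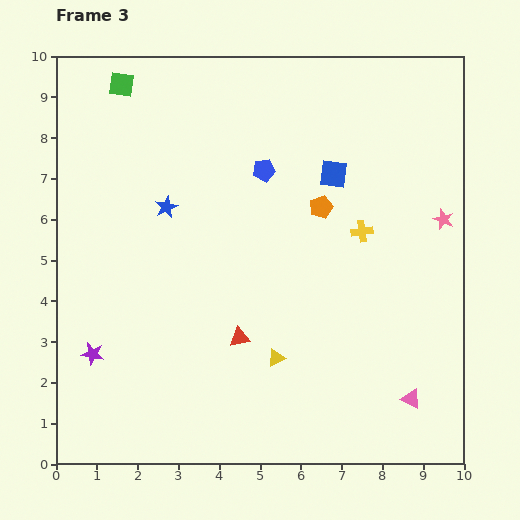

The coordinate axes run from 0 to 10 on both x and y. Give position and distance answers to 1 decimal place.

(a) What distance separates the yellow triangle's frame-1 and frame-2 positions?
3.7

The yellow triangle moved from (6.5, 2.6) to (5.9, 6.3), a distance of √(0.6² + 3.7²) ≈ 3.7.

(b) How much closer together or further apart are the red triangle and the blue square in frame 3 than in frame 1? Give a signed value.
-1.3

Distance in frame 1: 5.9. Distance in frame 3: 4.6.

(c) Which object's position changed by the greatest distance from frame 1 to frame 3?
the green square

(moved 7.6; next 5.4)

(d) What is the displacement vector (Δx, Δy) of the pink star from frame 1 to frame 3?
(0.0, -1.1)

The pink star was at (9.5, 7.1) in frame 1 and (9.5, 6.0) in frame 3.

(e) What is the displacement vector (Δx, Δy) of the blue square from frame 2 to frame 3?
(0.2, -0.5)

The blue square was at (6.6, 7.6) in frame 2 and (6.8, 7.1) in frame 3.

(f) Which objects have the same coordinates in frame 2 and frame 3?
the blue star, the blue pentagon, the orange pentagon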